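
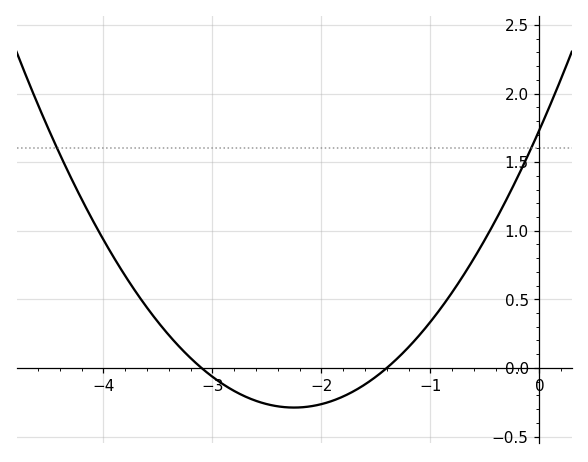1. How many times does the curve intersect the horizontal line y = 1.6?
2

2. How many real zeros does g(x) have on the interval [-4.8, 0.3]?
2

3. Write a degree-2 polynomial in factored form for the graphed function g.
y = 0.4(x + 3.1)(x + 1.4)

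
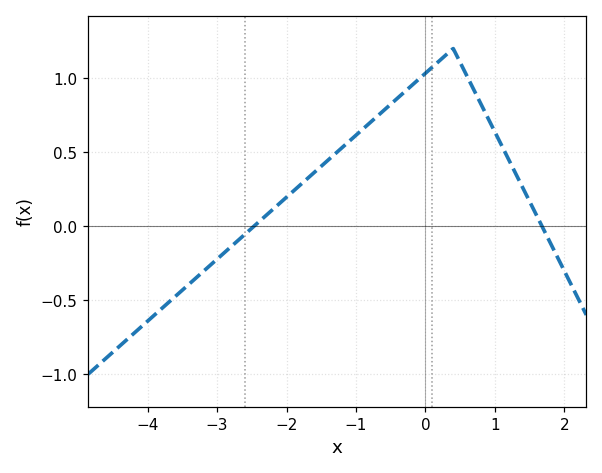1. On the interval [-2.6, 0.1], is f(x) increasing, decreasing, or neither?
increasing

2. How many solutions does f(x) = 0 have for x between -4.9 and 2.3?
2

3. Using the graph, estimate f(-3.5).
-0.432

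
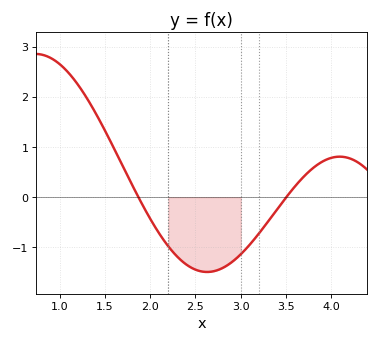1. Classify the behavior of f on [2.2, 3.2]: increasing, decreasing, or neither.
neither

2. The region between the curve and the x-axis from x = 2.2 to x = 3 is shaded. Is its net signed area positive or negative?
negative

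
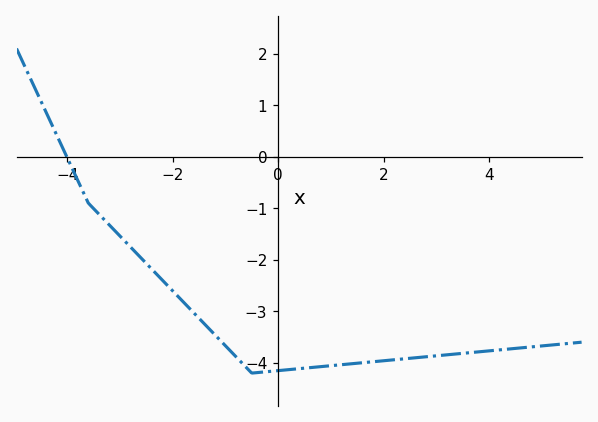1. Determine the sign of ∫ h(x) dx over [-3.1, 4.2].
negative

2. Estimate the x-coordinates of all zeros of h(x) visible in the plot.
-4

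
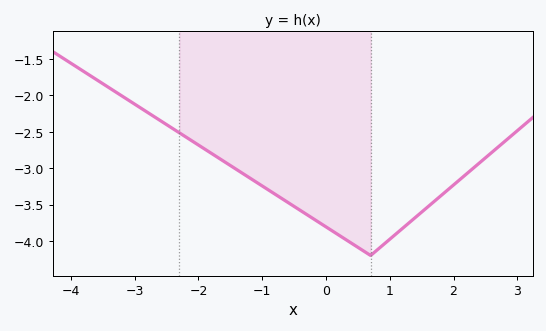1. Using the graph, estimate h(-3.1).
-2.07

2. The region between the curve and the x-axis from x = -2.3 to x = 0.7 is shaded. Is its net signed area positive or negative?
negative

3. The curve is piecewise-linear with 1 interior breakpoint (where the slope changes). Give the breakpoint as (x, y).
(0.7, -4.2)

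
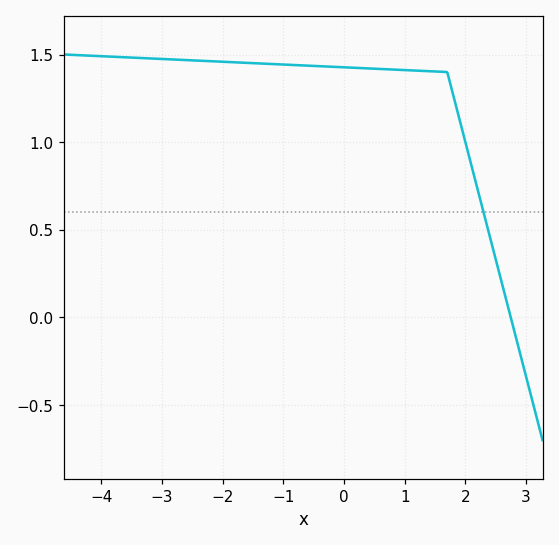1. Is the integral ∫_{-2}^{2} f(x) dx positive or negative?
positive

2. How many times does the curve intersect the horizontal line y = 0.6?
1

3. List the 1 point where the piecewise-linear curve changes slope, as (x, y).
(1.7, 1.4)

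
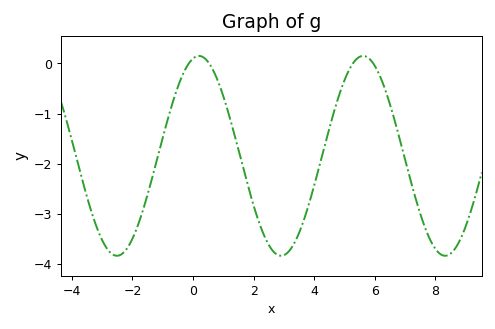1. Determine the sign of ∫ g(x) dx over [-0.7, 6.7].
negative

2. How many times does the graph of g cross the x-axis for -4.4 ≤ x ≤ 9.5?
4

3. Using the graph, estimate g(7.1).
-2.14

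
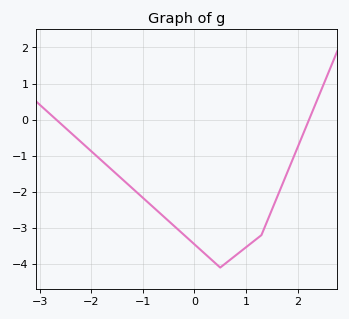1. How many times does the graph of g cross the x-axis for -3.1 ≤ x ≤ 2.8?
2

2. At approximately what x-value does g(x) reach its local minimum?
0.5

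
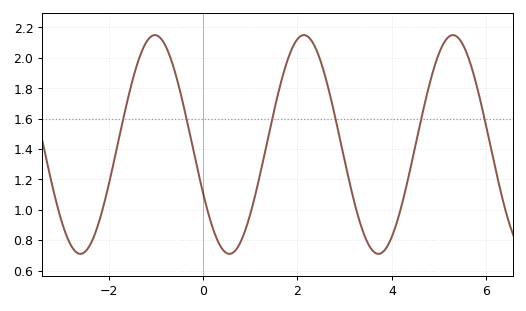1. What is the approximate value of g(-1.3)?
2.04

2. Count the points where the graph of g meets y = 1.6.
6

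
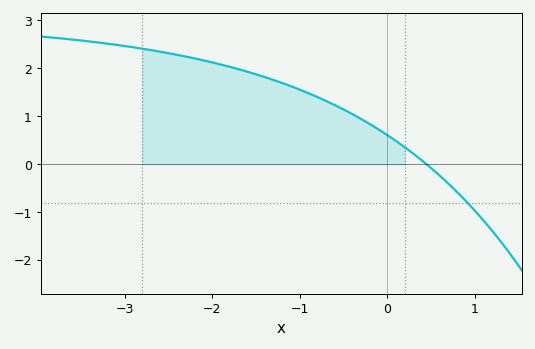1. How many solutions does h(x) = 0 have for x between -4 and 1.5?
1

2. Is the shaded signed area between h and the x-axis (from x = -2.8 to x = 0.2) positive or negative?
positive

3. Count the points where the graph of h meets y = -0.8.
1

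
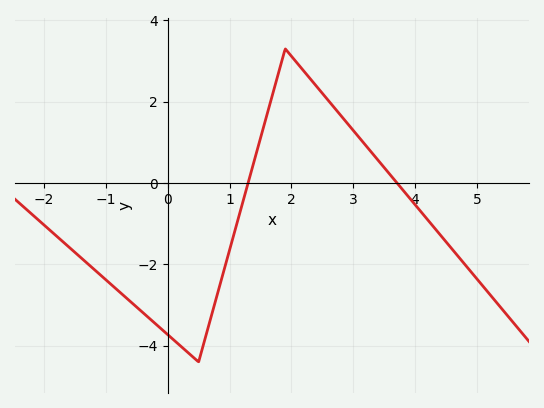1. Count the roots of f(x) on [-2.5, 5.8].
2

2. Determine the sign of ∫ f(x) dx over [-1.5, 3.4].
negative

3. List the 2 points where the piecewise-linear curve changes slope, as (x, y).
(0.5, -4.4); (1.9, 3.3)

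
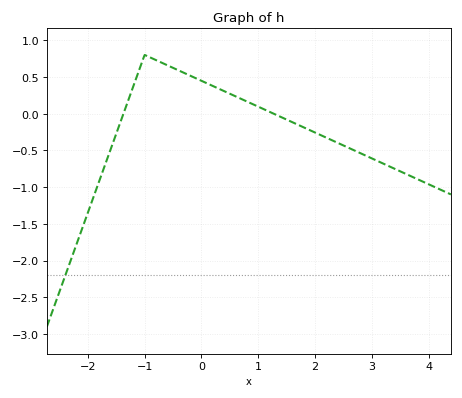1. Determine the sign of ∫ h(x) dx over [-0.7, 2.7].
positive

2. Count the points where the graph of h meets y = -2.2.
1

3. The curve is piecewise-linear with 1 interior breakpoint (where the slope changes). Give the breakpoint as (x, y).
(-1, 0.8)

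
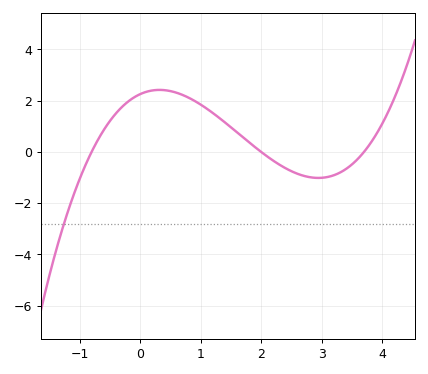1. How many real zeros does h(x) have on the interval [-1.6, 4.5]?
3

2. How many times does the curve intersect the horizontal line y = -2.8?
1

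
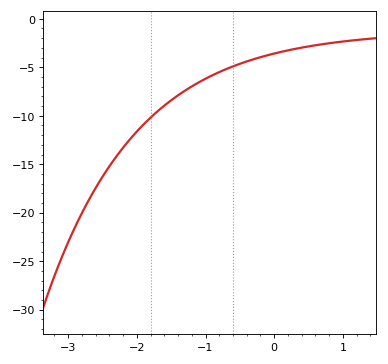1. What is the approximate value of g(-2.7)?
-18.5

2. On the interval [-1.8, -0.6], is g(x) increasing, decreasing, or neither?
increasing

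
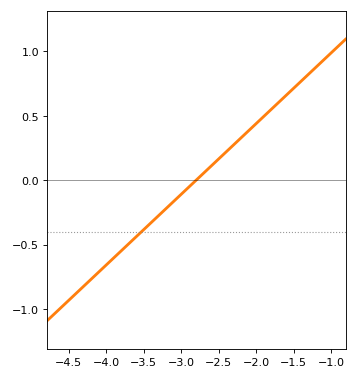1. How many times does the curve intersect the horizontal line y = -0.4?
1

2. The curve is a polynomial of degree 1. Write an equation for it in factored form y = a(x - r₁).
y = 0.55(x + 2.8)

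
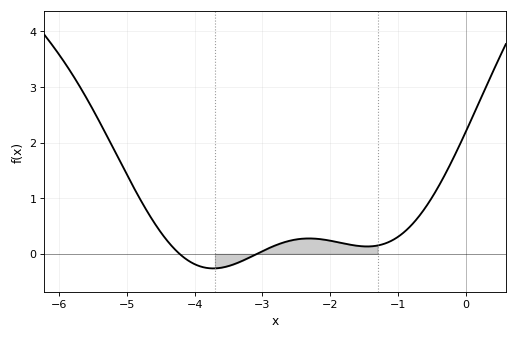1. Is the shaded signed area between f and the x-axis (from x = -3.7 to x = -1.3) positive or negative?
positive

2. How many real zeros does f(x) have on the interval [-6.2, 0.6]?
2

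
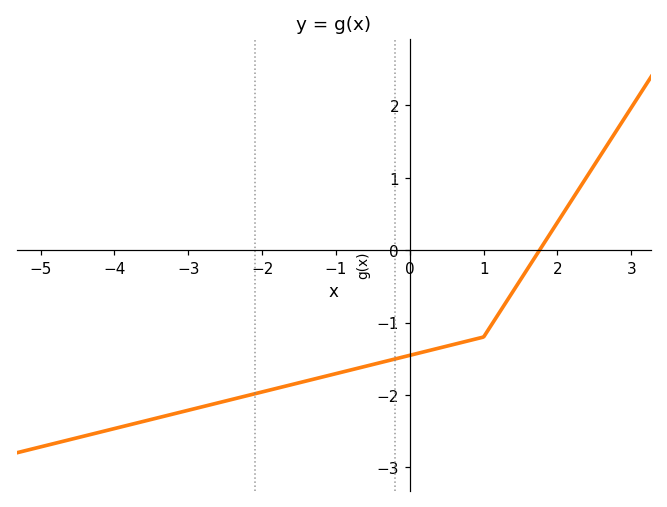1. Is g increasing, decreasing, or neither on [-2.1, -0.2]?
increasing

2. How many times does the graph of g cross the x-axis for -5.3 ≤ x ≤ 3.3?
1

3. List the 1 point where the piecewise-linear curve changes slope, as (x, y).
(1, -1.2)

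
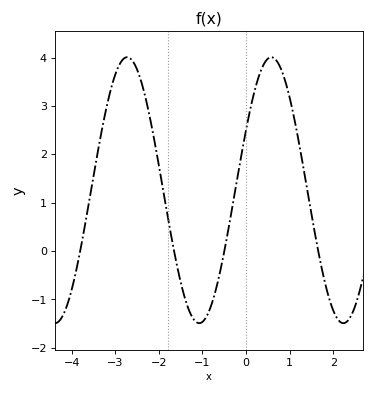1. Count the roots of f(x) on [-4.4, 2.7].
4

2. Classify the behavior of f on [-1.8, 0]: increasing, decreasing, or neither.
neither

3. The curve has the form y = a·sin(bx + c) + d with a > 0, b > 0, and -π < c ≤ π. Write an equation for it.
y = 2.75sin(1.9x + 0.472) + 1.26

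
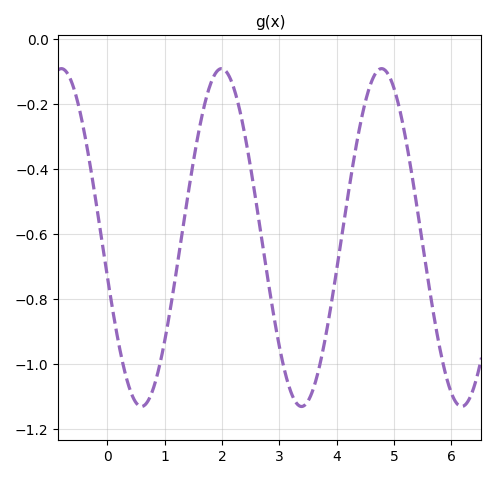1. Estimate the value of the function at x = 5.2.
-0.3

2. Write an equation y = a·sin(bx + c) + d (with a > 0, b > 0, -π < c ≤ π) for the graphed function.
y = 0.52sin(2.2x - 2.9) - 0.61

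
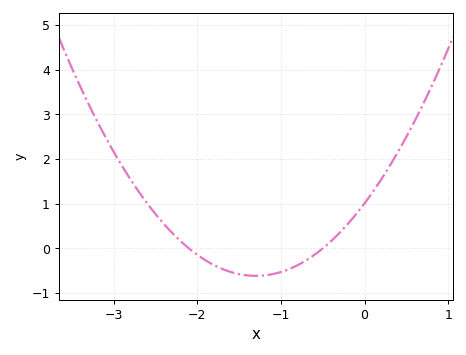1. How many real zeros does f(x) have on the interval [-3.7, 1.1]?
2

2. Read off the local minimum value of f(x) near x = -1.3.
-0.6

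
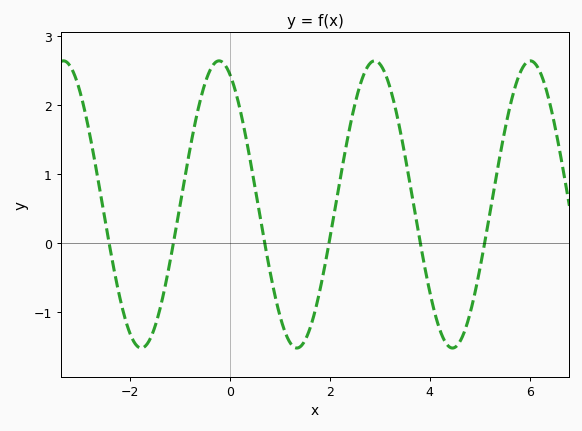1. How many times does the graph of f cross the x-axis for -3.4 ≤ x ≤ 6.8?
6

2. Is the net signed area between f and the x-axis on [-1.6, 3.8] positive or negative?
positive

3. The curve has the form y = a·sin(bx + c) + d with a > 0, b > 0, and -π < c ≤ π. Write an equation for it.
y = 2.08sin(2x + 2) + 0.56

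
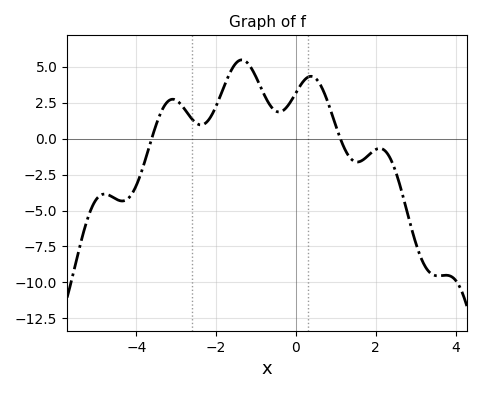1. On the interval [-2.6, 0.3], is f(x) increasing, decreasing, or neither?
neither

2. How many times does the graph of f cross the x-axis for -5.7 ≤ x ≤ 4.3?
2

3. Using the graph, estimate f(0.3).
4.29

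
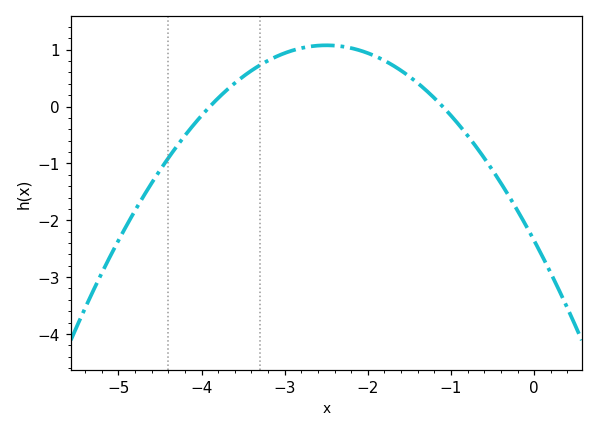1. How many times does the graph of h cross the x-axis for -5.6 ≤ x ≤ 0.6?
2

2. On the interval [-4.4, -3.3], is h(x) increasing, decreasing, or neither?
increasing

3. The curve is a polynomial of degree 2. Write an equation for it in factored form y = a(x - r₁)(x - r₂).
y = -0.55(x + 3.9)(x + 1.1)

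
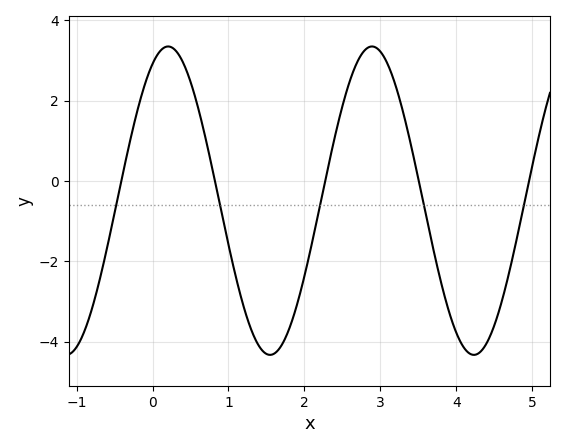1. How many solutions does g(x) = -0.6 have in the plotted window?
5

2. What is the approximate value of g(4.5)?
-3.61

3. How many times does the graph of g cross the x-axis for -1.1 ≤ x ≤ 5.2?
5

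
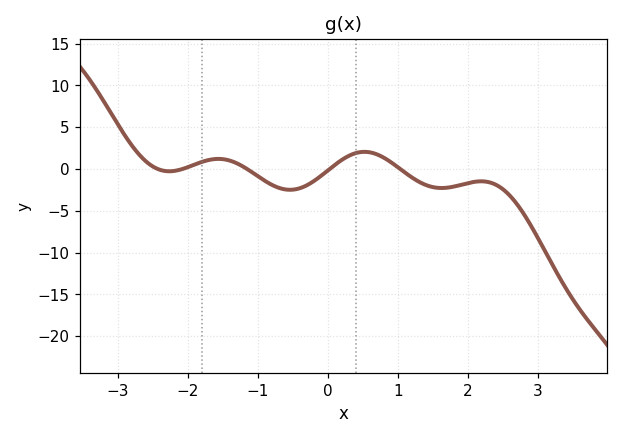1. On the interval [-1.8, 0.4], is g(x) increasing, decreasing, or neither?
neither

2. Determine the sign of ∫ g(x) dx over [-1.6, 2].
negative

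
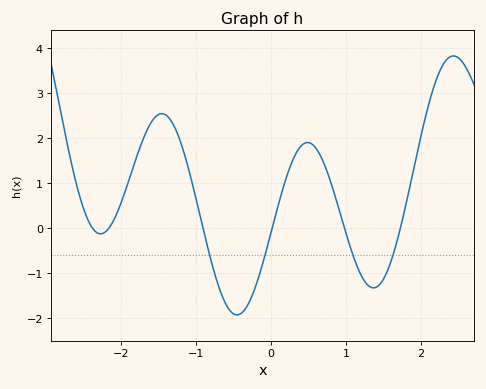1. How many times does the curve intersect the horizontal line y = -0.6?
4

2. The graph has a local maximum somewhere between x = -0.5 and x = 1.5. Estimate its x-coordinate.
0.485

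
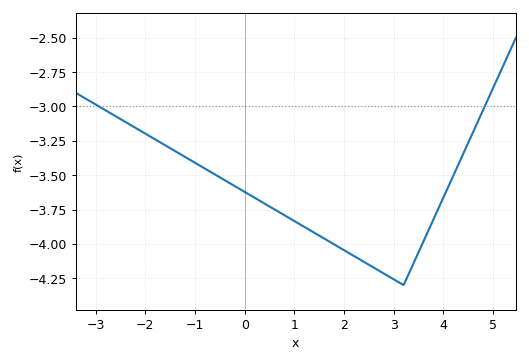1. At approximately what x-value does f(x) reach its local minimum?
3.2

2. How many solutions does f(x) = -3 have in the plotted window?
2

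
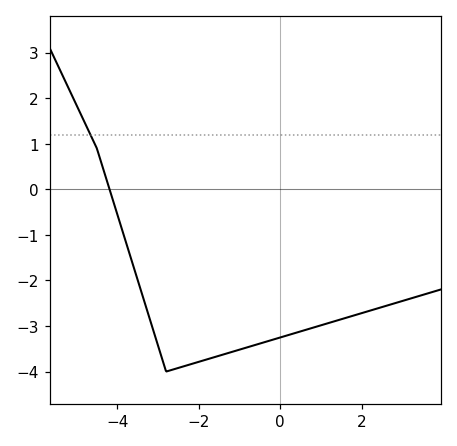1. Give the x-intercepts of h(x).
-4.19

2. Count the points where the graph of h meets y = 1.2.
1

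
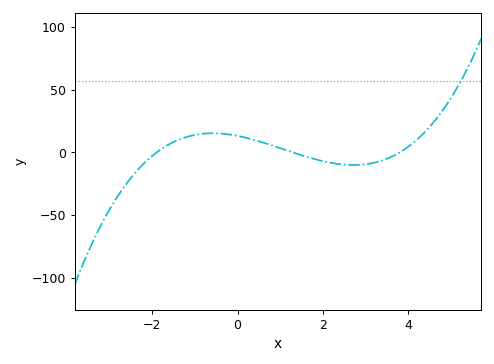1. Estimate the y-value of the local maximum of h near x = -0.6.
15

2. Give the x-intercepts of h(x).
-1.8, 1.2, 3.8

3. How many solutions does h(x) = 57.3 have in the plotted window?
1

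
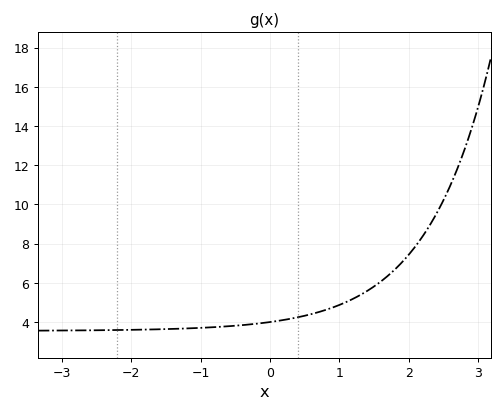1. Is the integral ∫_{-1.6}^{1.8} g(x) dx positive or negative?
positive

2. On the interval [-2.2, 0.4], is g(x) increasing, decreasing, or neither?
increasing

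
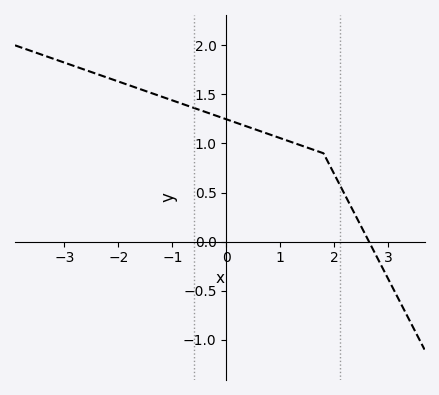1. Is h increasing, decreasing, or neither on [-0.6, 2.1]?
decreasing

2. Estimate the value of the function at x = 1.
1.05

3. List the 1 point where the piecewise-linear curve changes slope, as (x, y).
(1.8, 0.9)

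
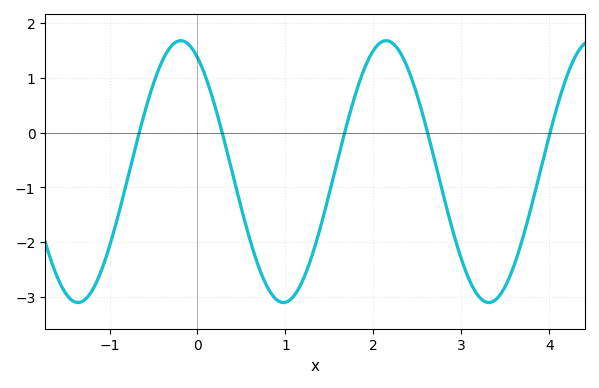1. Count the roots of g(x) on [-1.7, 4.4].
5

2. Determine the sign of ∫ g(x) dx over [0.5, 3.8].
negative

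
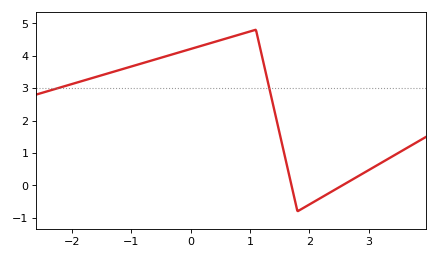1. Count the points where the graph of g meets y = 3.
2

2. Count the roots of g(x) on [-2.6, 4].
2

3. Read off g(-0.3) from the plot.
4.04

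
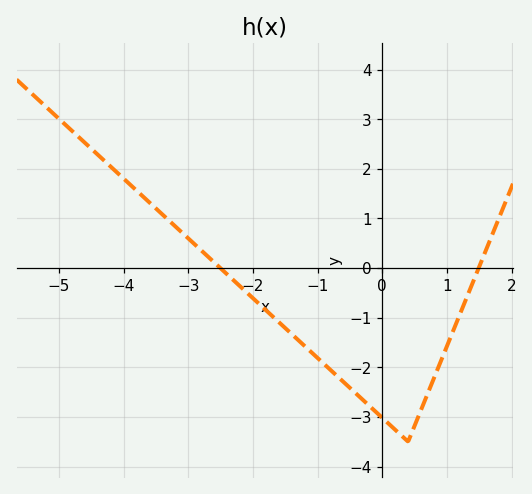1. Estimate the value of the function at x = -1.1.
-1.69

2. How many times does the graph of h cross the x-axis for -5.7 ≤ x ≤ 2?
2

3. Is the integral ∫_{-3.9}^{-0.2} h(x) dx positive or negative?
negative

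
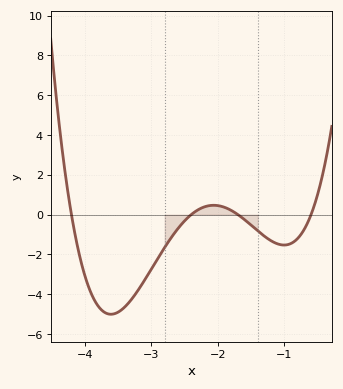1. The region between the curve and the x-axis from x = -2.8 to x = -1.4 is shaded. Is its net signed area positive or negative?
negative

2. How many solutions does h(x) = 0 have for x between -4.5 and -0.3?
4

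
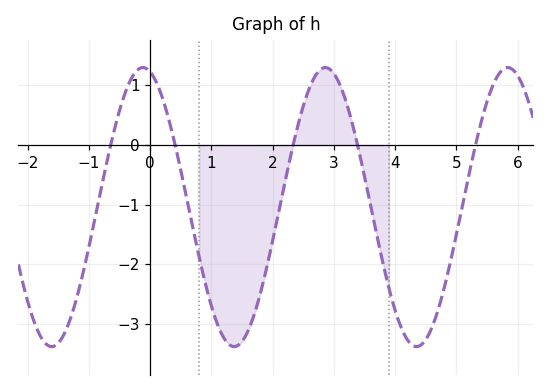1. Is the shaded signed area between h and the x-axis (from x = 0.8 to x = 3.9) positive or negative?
negative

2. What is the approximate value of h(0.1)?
1.1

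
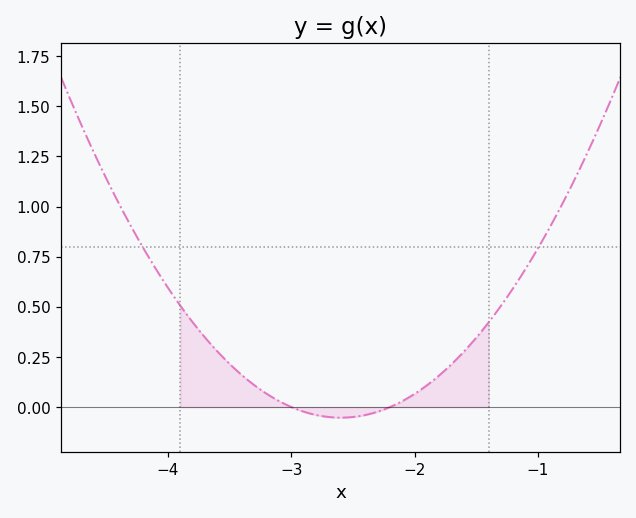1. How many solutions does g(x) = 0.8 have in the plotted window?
2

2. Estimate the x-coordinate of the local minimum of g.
-2.6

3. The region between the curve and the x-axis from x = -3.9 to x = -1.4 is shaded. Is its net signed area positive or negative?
positive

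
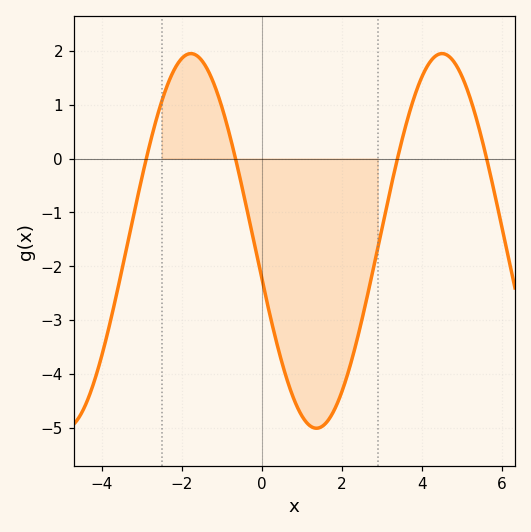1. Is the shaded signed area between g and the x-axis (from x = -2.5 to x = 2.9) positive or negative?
negative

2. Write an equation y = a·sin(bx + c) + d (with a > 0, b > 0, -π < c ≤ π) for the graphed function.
y = 3.48sin(1x - 2.9) - 1.53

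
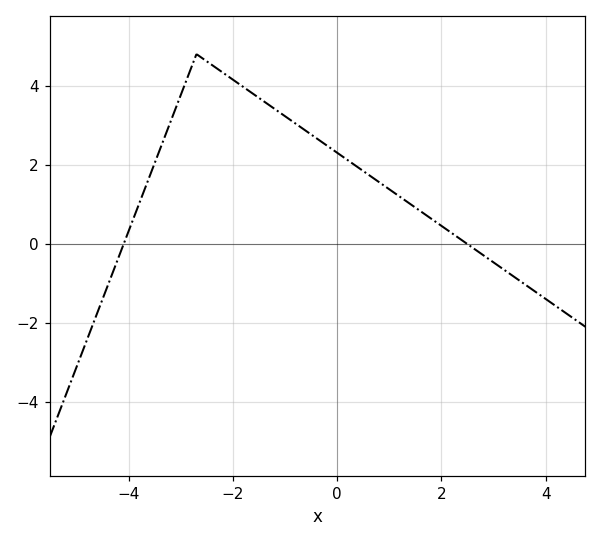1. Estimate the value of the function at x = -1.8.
3.97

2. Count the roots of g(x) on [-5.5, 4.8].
2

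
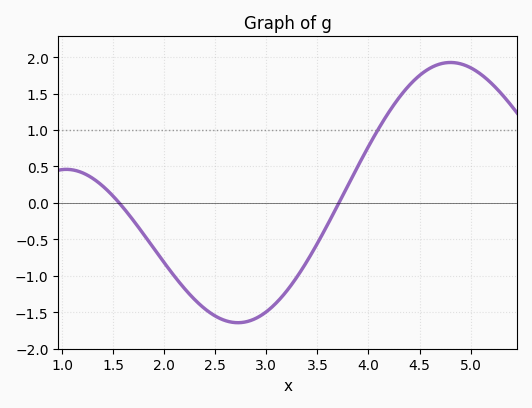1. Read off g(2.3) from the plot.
-1.35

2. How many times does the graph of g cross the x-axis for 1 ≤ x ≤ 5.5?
2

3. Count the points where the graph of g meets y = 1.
1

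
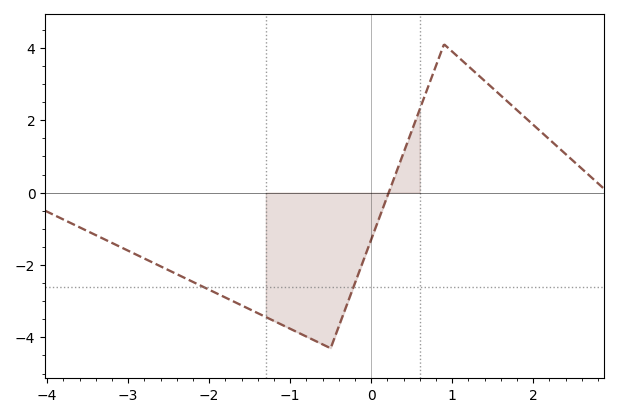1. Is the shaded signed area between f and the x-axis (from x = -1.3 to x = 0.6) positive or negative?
negative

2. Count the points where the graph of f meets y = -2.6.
2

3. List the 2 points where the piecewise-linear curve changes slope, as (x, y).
(-0.5, -4.3); (0.9, 4.1)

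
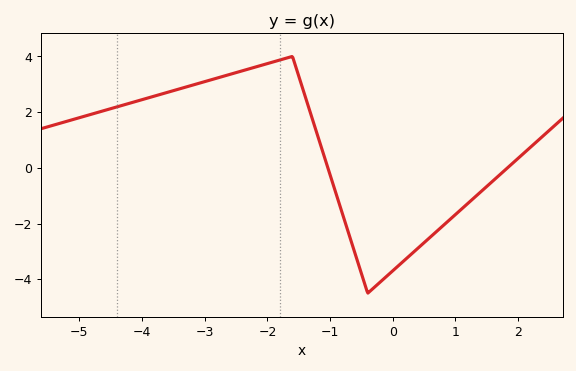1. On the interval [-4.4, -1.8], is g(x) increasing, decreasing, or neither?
increasing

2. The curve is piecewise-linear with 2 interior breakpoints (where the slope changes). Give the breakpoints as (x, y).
(-1.6, 4); (-0.4, -4.5)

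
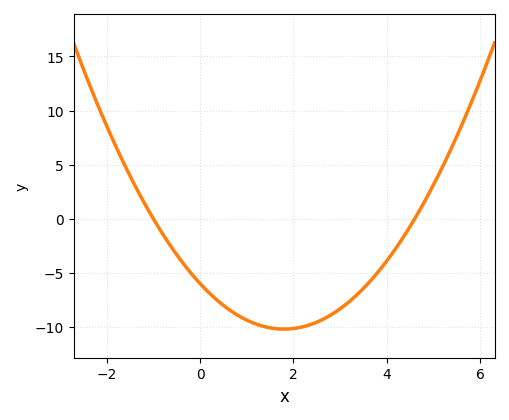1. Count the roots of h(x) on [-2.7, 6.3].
2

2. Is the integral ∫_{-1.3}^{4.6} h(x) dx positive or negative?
negative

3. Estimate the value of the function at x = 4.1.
-3.31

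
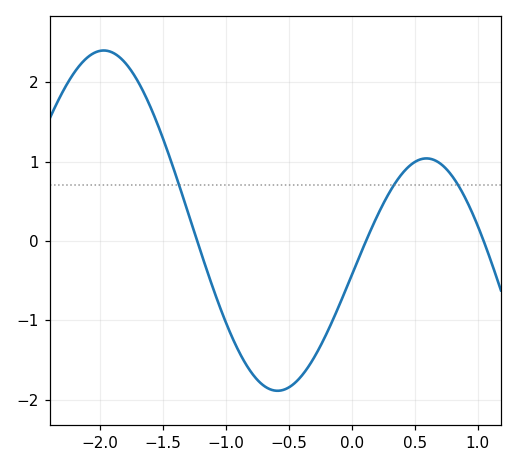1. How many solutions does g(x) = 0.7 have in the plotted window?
3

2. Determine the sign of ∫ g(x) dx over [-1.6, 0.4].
negative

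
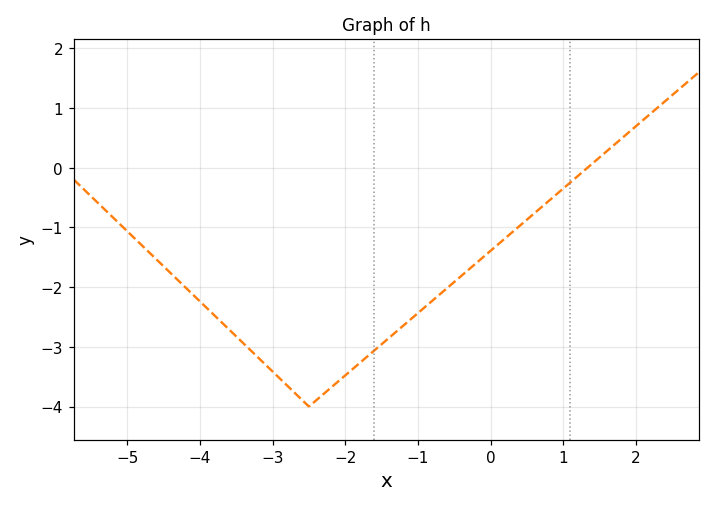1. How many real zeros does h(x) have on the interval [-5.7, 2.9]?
1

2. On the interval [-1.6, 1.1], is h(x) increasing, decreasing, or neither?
increasing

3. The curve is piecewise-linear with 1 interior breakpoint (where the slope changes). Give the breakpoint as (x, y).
(-2.5, -4)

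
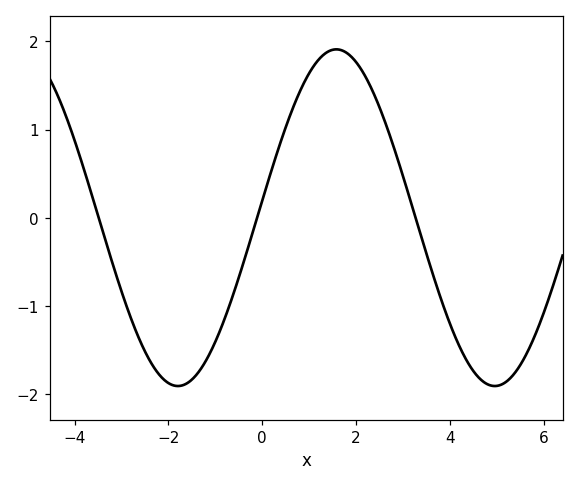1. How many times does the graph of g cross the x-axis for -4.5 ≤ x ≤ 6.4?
3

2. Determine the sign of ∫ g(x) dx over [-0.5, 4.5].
positive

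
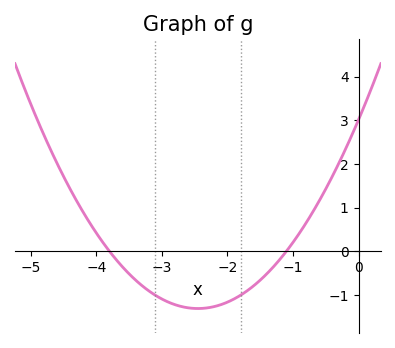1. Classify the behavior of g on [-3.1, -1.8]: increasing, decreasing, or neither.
neither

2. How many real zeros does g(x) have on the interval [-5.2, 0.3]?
2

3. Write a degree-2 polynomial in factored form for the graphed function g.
y = 0.72(x + 3.8)(x + 1.1)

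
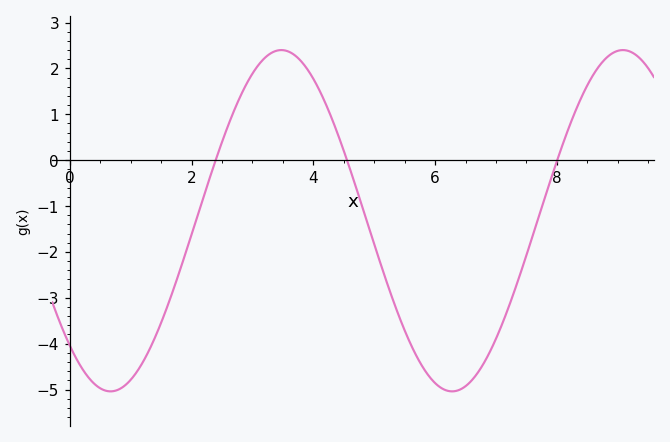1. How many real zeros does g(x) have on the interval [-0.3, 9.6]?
3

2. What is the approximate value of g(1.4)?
-3.9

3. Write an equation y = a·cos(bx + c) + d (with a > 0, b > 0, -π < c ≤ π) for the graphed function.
y = 3.72cos(1.1x + 2.4) - 1.32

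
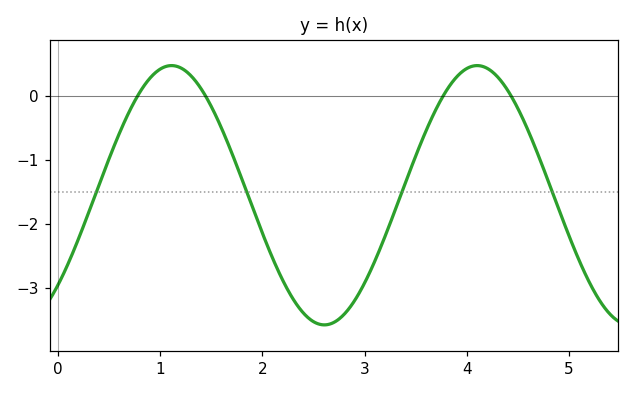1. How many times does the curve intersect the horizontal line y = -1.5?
4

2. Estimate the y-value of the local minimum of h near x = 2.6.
-3.6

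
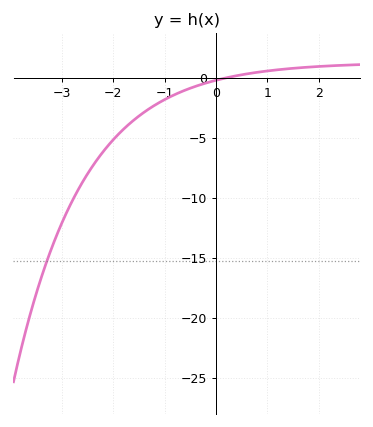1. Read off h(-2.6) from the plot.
-8.7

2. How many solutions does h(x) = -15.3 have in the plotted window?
1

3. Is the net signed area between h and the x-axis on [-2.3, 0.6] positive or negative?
negative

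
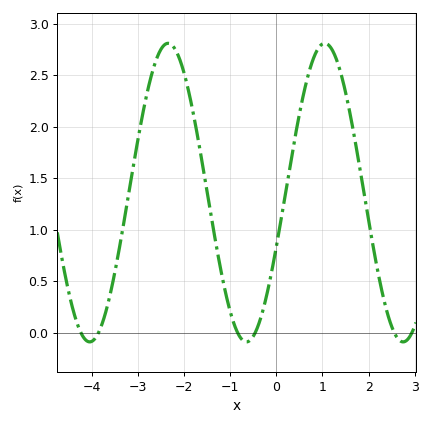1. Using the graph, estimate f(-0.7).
-0.084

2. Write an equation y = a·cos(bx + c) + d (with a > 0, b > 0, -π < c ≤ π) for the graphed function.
y = 1.45cos(1.85x - 1.94) + 1.36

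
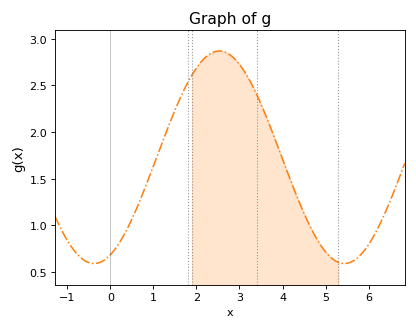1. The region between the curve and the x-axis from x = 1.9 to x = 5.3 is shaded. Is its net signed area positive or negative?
positive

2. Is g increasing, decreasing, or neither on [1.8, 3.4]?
neither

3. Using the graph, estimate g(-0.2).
0.611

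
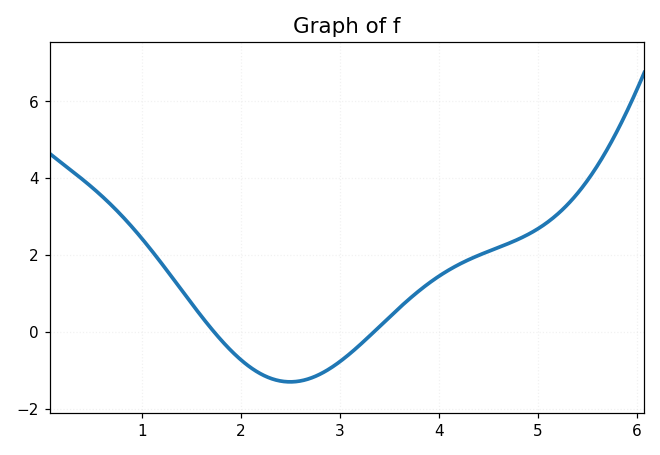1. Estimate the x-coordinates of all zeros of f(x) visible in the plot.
1.73, 3.34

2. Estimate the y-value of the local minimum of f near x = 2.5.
-1.3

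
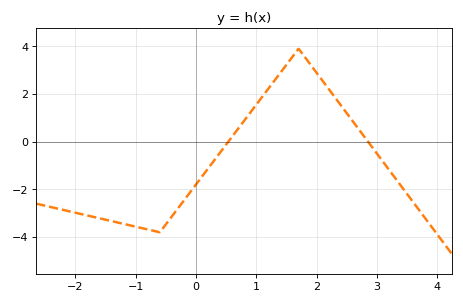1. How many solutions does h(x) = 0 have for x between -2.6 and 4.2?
2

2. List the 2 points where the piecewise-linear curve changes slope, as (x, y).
(-0.6, -3.8); (1.7, 3.9)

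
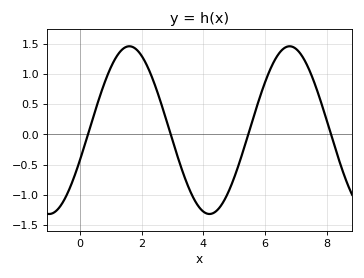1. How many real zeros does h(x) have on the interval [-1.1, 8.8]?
4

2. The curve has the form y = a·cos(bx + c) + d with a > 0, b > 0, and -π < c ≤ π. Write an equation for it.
y = 1.39cos(1.21x - 1.94) + 0.07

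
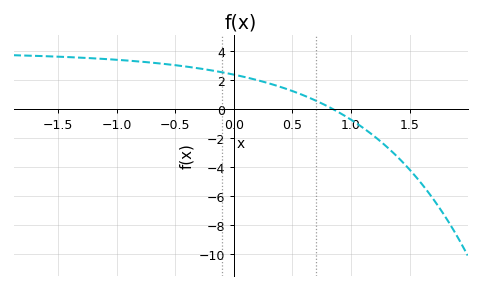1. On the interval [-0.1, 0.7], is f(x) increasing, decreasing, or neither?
decreasing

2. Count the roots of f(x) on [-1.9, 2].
1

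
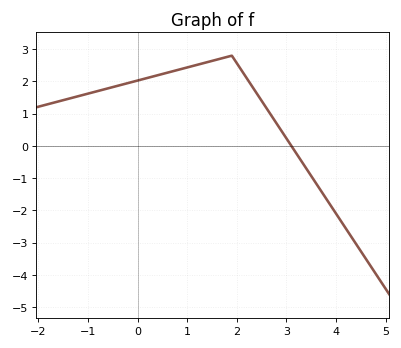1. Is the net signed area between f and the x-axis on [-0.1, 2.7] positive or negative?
positive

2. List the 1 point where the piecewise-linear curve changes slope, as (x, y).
(1.9, 2.8)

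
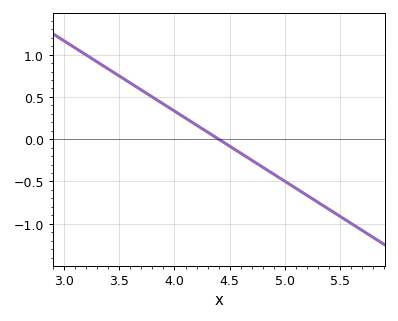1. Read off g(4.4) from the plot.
0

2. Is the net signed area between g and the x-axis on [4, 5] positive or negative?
negative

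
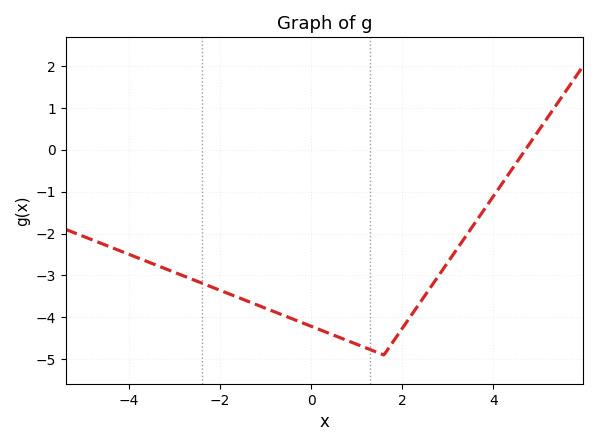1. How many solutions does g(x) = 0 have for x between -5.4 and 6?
1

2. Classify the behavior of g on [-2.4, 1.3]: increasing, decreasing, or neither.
decreasing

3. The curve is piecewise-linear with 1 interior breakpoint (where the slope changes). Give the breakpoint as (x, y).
(1.6, -4.9)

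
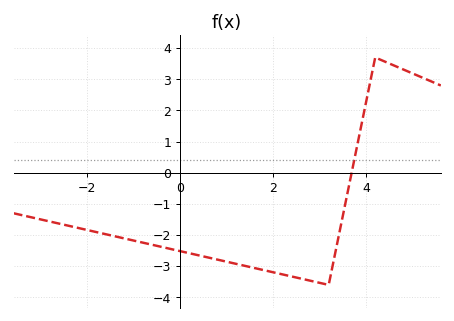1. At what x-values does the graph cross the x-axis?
3.69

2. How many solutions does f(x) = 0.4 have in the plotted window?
1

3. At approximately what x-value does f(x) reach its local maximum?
4.2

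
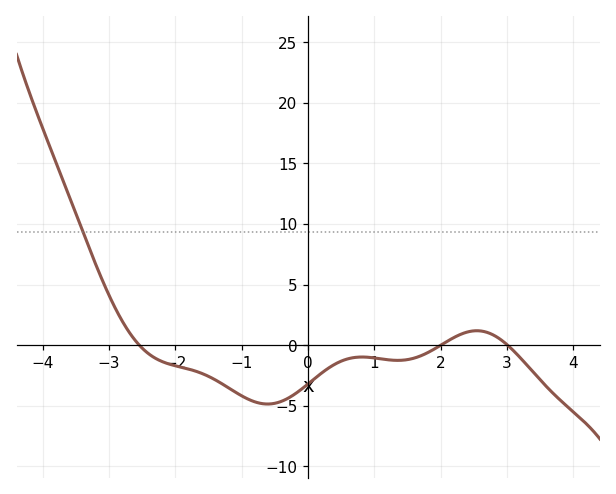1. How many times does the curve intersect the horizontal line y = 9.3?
1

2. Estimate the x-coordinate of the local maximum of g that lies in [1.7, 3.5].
2.6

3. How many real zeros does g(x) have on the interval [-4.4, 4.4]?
3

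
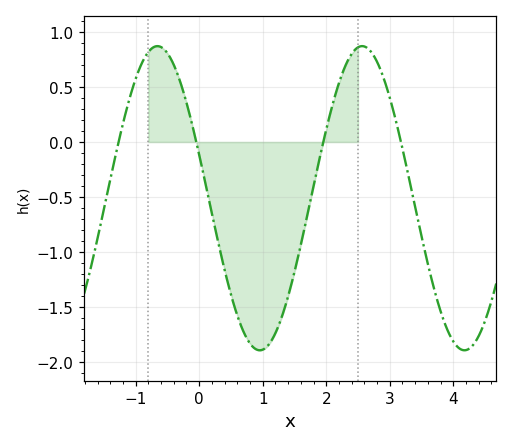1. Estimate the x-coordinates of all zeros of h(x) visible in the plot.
-1.3, 0, 2, 3.2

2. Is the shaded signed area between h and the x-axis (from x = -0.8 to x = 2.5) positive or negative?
negative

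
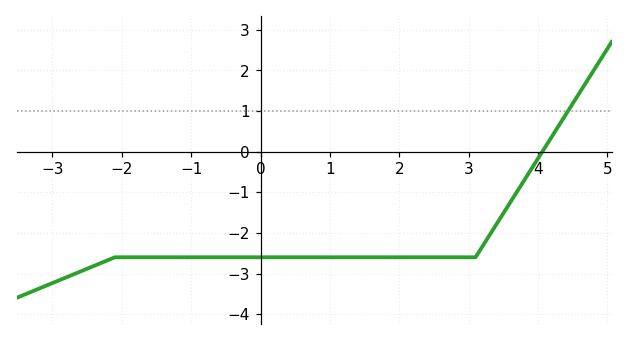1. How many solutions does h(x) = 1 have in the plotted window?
1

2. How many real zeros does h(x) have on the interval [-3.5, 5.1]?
1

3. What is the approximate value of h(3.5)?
-1.5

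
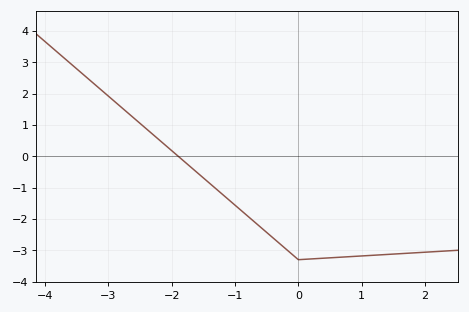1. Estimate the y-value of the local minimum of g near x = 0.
-3.3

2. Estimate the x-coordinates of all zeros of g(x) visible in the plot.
-1.9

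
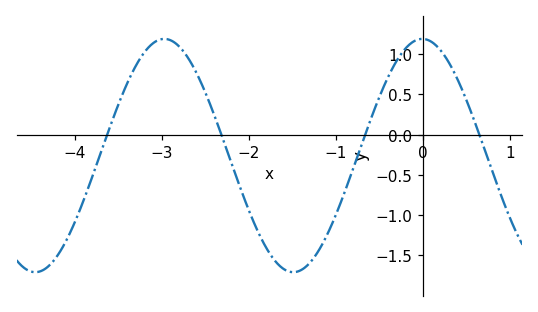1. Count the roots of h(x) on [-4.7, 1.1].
4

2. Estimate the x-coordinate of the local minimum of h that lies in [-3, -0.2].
-1.5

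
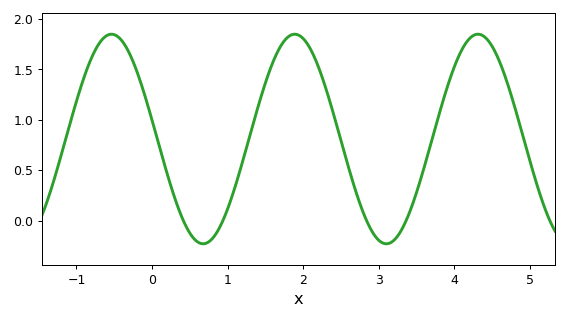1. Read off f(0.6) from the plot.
-0.21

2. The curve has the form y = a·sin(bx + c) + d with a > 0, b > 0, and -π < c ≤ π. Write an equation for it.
y = 1.04sin(2.59x + 2.96) + 0.81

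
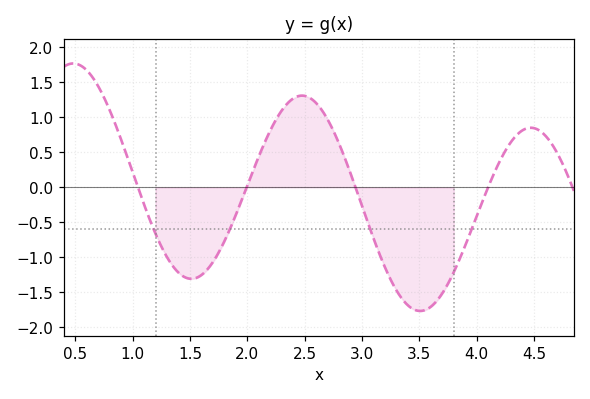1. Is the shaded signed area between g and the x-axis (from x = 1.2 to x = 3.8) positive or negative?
negative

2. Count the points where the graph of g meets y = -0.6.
4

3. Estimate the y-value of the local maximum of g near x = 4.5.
0.85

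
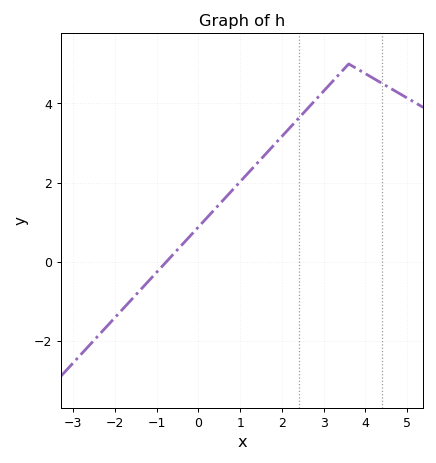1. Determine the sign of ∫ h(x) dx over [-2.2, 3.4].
positive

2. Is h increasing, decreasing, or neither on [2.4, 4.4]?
neither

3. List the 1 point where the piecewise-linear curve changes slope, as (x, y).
(3.6, 5)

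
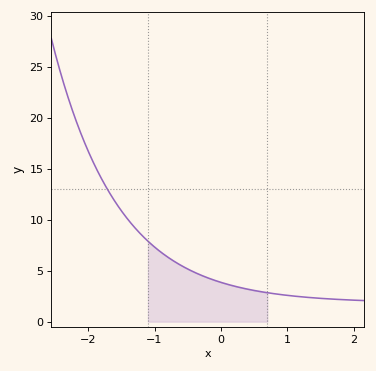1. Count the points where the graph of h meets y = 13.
1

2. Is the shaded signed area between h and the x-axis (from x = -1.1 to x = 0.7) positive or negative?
positive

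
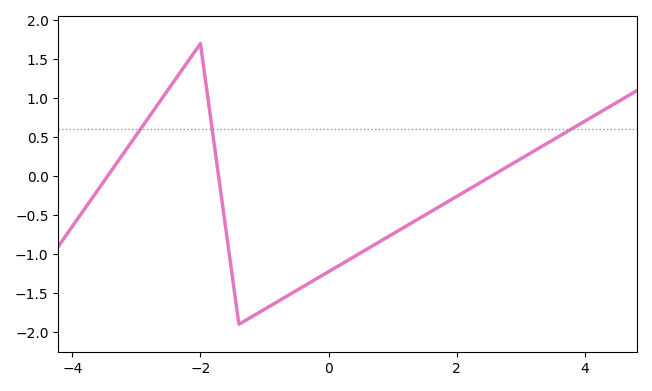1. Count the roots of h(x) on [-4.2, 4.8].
3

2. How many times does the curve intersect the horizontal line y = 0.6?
3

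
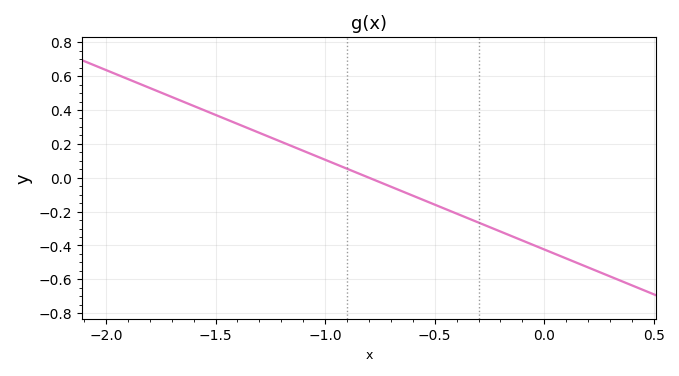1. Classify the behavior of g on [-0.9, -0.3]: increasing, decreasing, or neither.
decreasing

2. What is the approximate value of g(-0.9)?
0.06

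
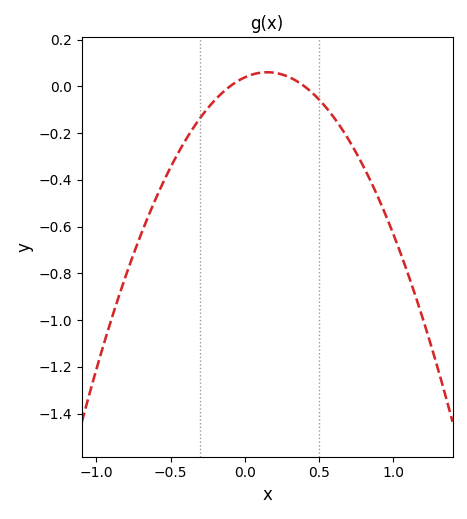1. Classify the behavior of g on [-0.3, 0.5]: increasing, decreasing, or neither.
neither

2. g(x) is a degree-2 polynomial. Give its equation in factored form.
y = -0.96(x + 0.1)(x - 0.4)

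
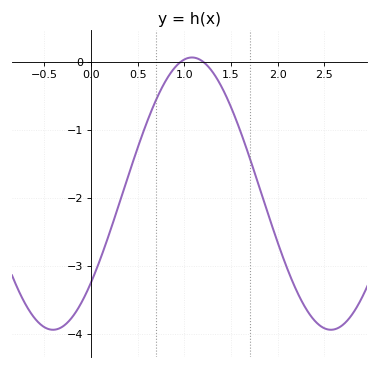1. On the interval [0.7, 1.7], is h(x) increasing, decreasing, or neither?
neither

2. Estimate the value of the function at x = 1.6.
-1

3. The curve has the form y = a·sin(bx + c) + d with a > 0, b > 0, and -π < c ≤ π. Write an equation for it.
y = 2sin(2.1x - 0.71) - 1.94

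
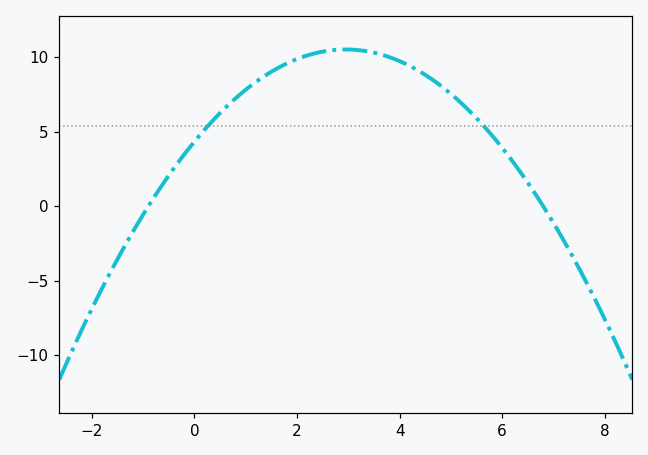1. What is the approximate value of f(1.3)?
8.5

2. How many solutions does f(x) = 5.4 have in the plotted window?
2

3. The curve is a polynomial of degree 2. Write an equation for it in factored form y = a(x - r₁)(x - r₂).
y = -0.71(x + 0.9)(x - 6.8)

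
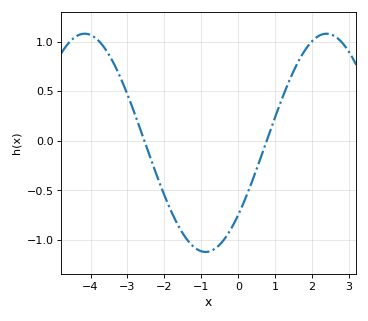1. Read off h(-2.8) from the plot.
0.27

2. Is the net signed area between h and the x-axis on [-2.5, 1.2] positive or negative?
negative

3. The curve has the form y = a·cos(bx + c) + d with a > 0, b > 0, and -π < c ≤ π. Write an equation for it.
y = 1.1cos(0.96x - 2.29) - 0.02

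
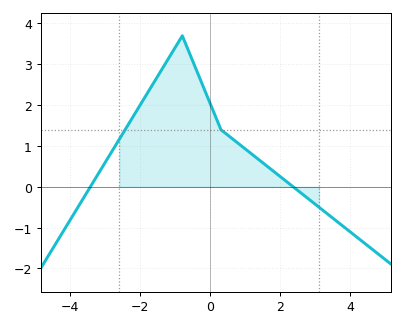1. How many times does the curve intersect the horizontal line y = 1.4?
2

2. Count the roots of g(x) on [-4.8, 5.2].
2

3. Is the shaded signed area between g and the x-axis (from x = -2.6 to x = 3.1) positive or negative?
positive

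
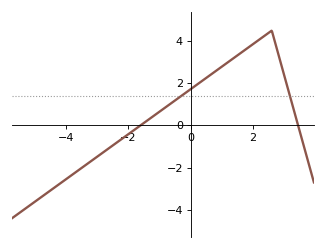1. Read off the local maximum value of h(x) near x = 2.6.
4.4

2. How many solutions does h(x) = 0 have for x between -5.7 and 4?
2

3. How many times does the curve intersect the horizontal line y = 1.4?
2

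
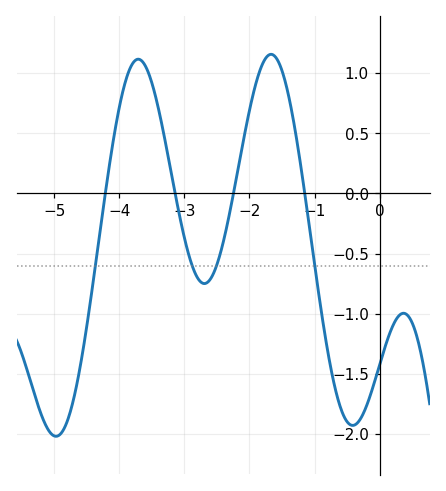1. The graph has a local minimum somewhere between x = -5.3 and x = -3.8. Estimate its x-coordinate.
-4.97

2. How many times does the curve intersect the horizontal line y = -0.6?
4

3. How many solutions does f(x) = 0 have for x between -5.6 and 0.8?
4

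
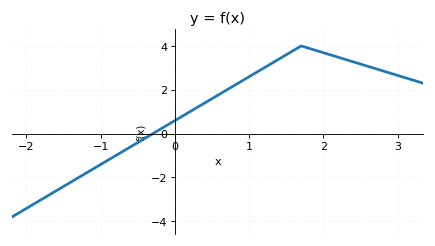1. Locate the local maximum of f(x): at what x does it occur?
1.7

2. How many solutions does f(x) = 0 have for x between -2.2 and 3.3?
1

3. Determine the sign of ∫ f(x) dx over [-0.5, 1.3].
positive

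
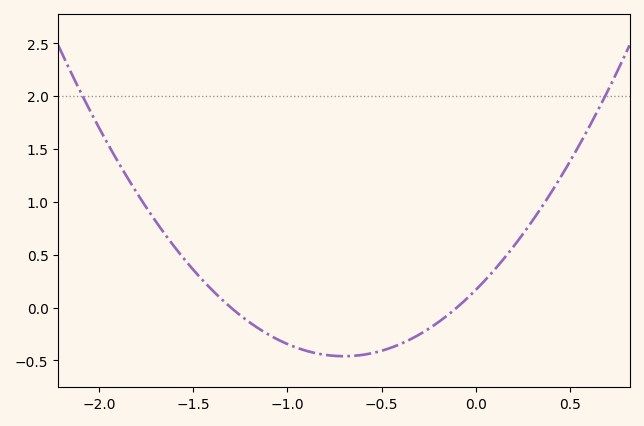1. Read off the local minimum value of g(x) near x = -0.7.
-0.461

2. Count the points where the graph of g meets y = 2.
2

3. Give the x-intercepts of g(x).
-1.3, -0.1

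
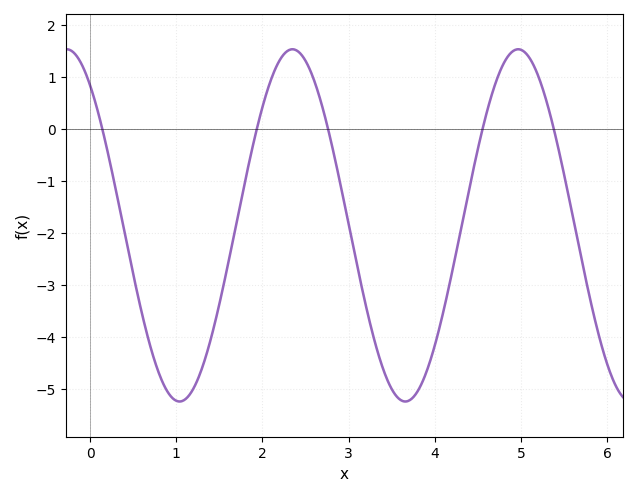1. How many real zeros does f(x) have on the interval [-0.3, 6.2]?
5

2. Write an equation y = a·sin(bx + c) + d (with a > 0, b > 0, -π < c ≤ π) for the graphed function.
y = 3.39sin(2.4x + 2.22) - 1.86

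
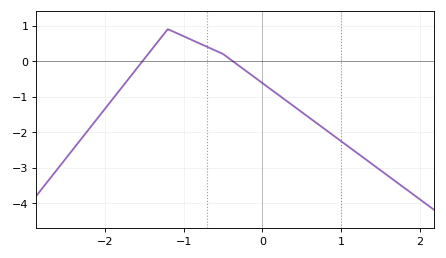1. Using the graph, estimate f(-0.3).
-0.128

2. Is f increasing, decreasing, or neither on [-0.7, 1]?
decreasing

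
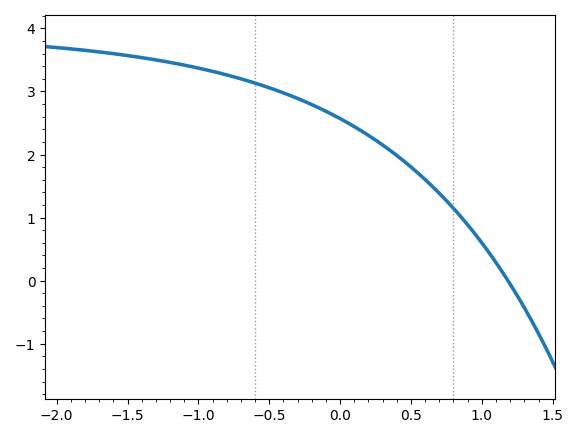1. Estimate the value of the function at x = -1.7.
3.63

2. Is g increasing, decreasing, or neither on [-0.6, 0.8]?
decreasing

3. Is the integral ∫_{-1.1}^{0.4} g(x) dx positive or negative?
positive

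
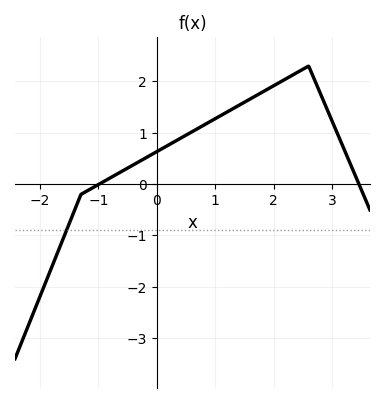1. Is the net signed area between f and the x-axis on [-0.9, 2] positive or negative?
positive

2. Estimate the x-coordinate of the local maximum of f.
2.6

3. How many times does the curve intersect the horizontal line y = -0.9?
1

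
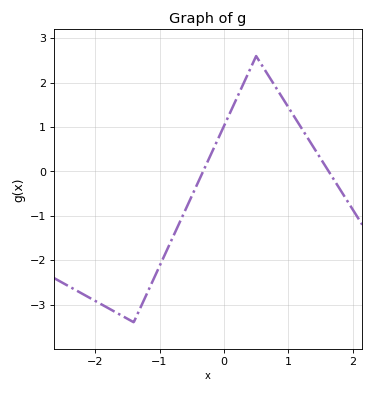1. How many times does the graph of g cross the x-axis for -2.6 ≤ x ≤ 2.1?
2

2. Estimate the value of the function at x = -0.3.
0.1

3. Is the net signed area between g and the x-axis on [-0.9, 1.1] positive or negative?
positive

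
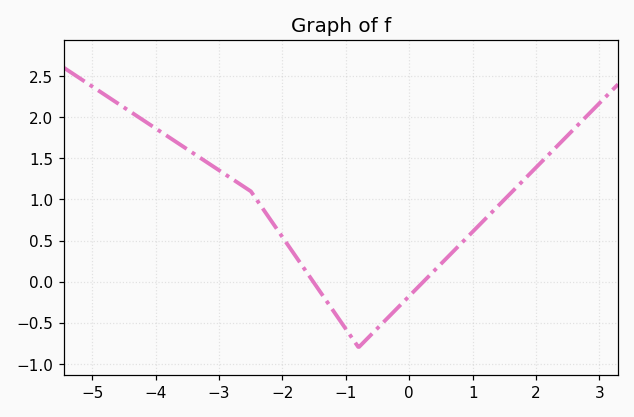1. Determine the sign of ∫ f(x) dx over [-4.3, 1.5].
positive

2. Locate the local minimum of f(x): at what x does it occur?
-0.801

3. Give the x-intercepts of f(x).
-1.52, 0.223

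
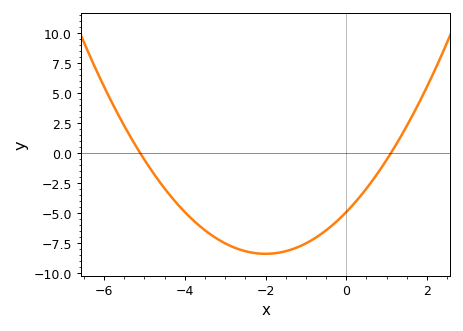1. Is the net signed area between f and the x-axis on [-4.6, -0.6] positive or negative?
negative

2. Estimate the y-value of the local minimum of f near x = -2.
-8.36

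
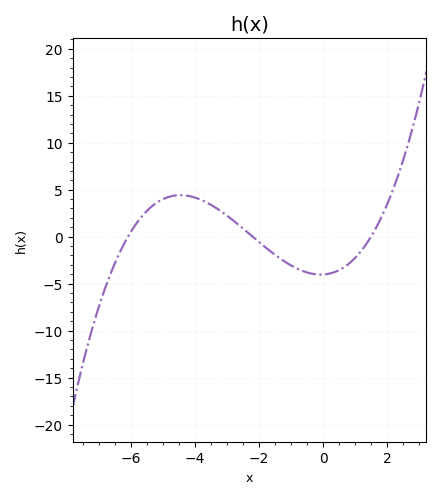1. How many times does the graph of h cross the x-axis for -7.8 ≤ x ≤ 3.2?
3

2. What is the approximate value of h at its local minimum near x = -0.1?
-4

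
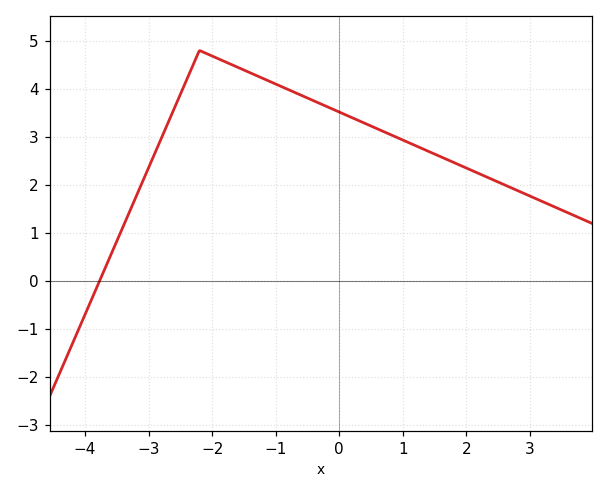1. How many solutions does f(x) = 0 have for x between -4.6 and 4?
1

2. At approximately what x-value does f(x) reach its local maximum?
-2.2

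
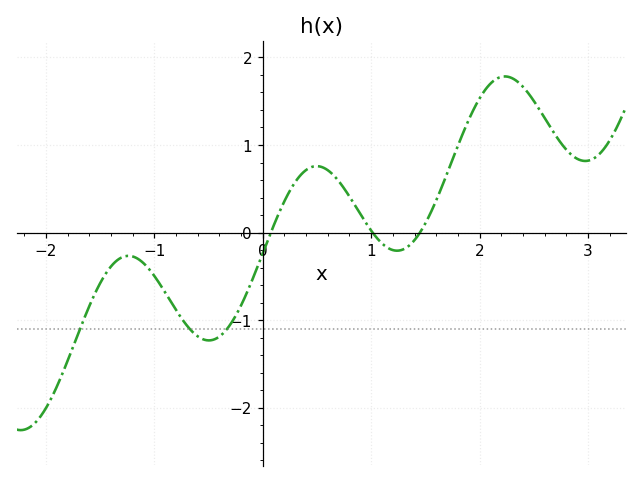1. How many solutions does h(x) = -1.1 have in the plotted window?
3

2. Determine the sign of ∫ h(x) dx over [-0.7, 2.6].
positive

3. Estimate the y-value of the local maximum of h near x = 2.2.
1.78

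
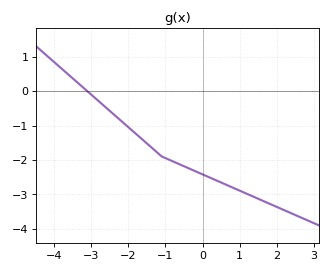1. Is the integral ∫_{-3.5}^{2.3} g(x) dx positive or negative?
negative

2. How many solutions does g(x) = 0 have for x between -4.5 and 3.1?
1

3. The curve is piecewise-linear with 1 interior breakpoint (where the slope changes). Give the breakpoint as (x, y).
(-1.1, -1.9)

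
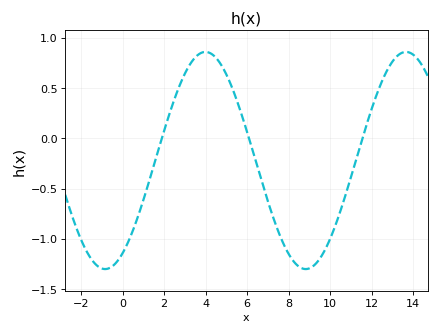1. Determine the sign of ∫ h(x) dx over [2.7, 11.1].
negative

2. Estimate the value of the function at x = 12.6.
0.616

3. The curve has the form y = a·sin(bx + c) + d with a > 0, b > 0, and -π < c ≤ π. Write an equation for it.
y = 1.08sin(0.65x - 1.02) - 0.22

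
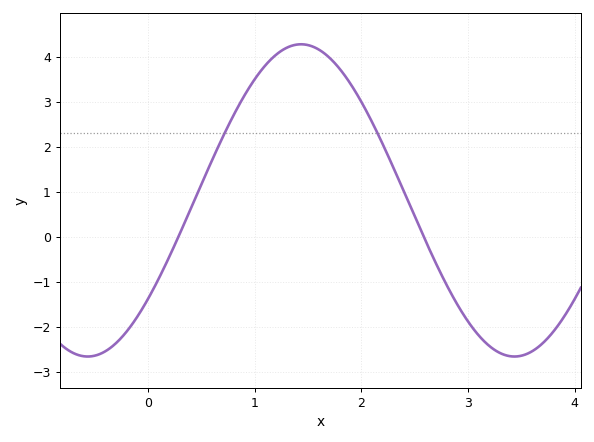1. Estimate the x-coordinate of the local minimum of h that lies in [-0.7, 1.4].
-0.567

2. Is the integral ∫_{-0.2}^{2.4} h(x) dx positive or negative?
positive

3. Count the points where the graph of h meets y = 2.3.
2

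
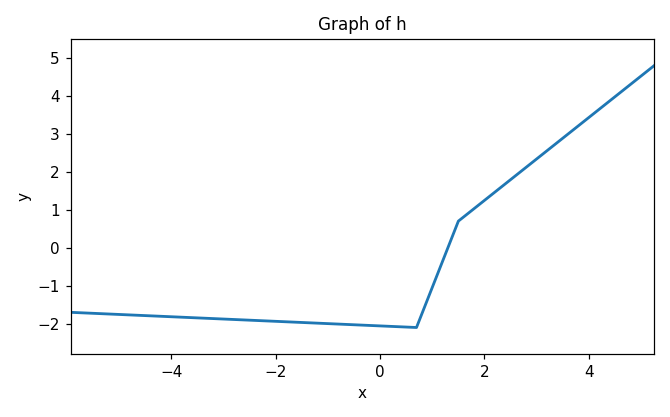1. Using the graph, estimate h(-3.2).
-1.9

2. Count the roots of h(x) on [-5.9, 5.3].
1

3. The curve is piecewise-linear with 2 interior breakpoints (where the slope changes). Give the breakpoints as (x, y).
(0.7, -2.1); (1.5, 0.7)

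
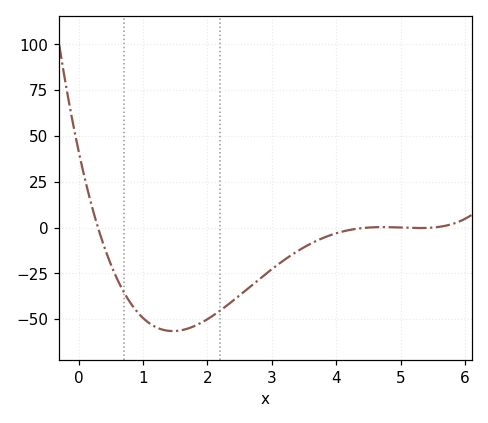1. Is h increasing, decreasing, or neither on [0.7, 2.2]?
neither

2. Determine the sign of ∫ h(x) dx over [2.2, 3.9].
negative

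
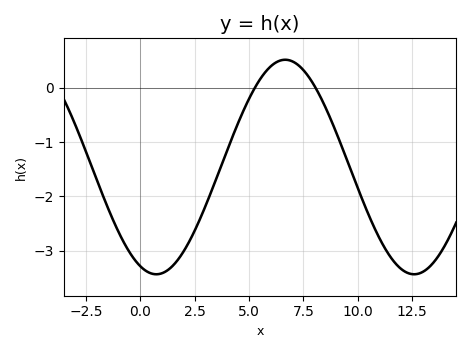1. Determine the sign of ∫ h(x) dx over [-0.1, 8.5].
negative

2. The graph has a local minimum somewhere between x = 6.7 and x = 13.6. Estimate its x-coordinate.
12.5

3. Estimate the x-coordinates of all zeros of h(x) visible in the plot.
5.5, 8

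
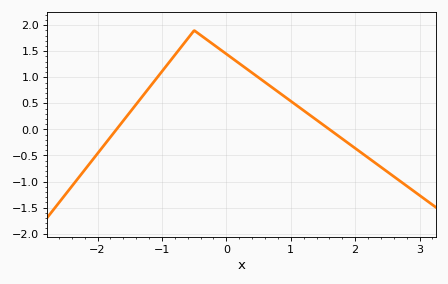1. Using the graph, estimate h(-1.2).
0.8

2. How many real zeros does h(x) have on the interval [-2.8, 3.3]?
2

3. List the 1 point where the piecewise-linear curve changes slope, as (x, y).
(-0.5, 1.9)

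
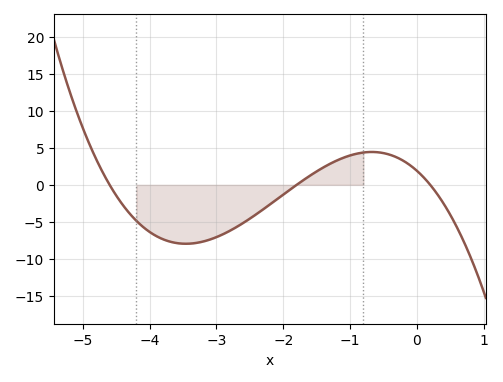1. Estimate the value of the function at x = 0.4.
-2.5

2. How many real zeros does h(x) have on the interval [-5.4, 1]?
3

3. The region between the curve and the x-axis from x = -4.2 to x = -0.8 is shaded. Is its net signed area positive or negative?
negative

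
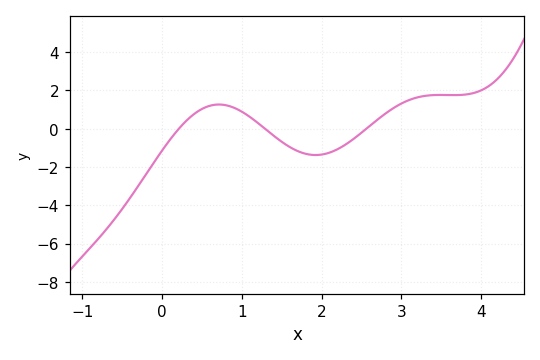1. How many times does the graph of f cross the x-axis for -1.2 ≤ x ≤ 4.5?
3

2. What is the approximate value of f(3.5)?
1.8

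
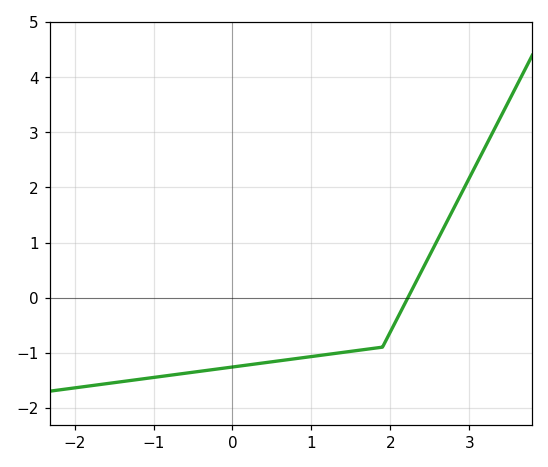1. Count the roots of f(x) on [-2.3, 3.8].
1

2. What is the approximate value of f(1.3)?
-1.01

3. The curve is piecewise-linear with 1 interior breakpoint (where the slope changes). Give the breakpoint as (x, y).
(1.9, -0.9)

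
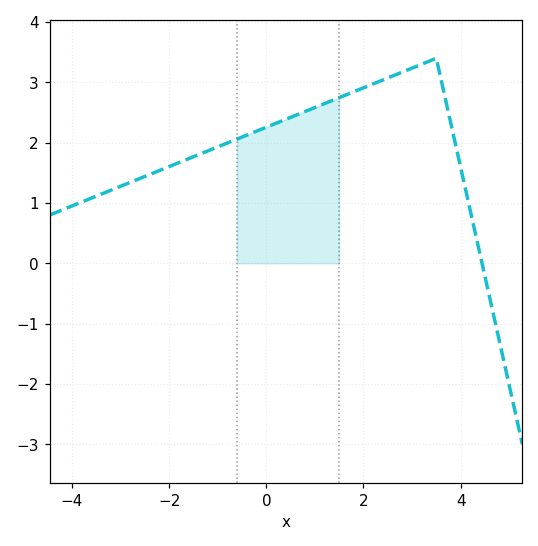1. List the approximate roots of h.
4.44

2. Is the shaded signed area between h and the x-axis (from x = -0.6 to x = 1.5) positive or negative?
positive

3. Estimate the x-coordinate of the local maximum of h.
3.5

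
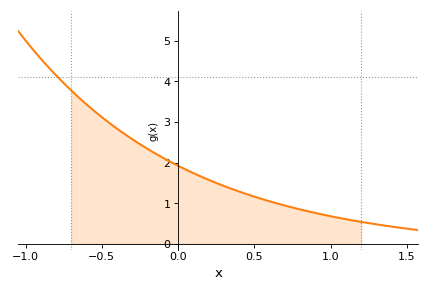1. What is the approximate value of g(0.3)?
1.4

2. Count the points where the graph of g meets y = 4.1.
1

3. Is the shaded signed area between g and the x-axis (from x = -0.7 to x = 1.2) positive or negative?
positive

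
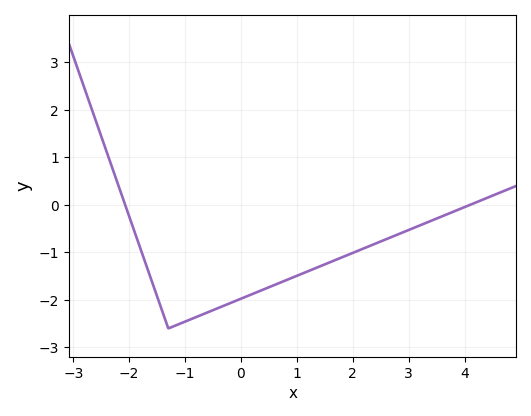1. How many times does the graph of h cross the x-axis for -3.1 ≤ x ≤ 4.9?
2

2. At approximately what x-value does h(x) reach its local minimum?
-1.3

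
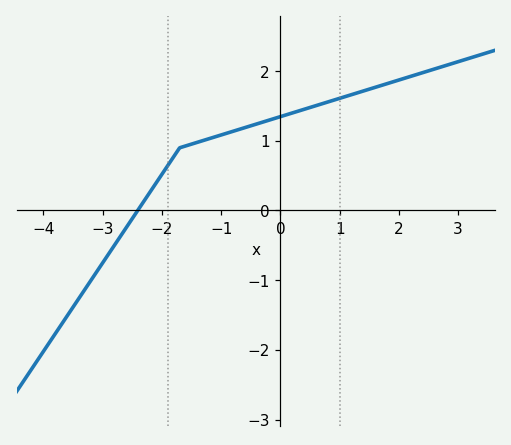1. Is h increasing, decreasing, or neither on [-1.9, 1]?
increasing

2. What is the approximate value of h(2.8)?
2.1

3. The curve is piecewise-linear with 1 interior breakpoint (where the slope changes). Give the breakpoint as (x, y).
(-1.7, 0.9)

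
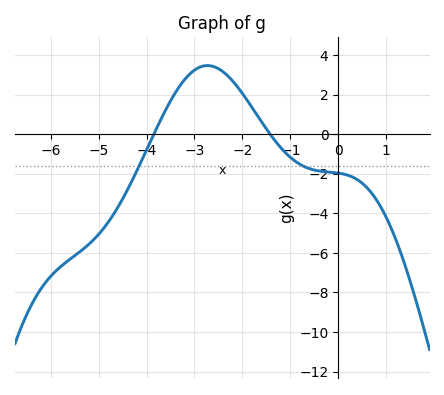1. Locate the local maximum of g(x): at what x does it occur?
-2.73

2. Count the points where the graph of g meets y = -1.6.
2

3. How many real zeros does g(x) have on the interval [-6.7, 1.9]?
2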